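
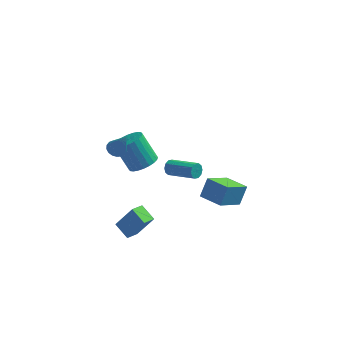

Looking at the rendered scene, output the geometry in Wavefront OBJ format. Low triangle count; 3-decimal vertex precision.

v -2.284 3.132 -4.36
v -1.613 2.739 -3.831
v -2.566 3.296 -2.211
v -3.236 3.688 -2.74
v -1.483 3.08 -3.871
v -2.435 3.637 -2.251
v -1.474 3.428 -3.986
v -2.427 3.985 -2.366
v -1.589 3.731 -4.157
v -2.541 4.288 -2.538
v -1.809 3.943 -4.36
v -2.762 4.5 -2.74
v -2.102 4.031 -4.562
v -3.055 4.588 -2.943
v -2.422 3.983 -4.734
v -3.375 4.54 -3.114
v -2.722 3.804 -4.849
v -3.674 4.361 -3.229
v -2.954 3.524 -4.889
v -3.907 4.081 -3.269
v -3.085 3.183 -4.849
v -4.037 3.74 -3.229
v -3.093 2.835 -4.734
v -4.046 3.392 -3.114
v -2.979 2.532 -4.562
v -3.931 3.089 -2.943
v -2.758 2.32 -4.36
v -3.711 2.877 -2.74
v -2.465 2.232 -4.157
v -3.418 2.789 -2.538
v -2.145 2.28 -3.986
v -3.098 2.837 -2.366
v -1.846 2.459 -3.871
v -2.798 3.016 -2.251
v -3.251 -0.721 0.731
v -2.781 -0.371 0.653
v -2.629 -1.199 2.329
v -2.971 -0.203 0.778
v -3.225 -0.153 0.891
v -3.485 -0.234 0.968
v -3.691 -0.425 0.991
v -3.796 -0.685 0.954
v -3.776 -0.952 0.866
v -3.636 -1.167 0.747
v -3.408 -1.279 0.625
v -3.143 -1.264 0.527
v -2.903 -1.123 0.475
v -2.743 -0.891 0.483
v -2.699 -0.62 0.547
v -2.929 -4.012 -2.801
v -2.004 -3.968 -1.364
v -2.482 -3.332 -3.11
v -1.557 -3.289 -1.672
v -2.203 -4.691 -3.248
v -1.278 -4.648 -1.81
v -1.756 -4.012 -3.556
v -0.831 -3.968 -2.119
v 2.623 -2.592 -1.946
v 2.963 -1.95 -0.929
v 1.443 -1.792 -2.056
v 1.783 -1.15 -1.039
v 3.597 -1.31 -3.081
v 3.937 -0.668 -2.064
v 2.417 -0.51 -3.191
v 2.757 0.132 -2.174
v -0.629 2.177 -3.601
v -0.383 2.296 -4.044
v 1.214 1.462 -3.381
v 0.969 1.343 -2.939
v -0.341 2.54 -3.838
v 1.256 1.705 -3.176
v -0.409 2.645 -3.542
v 1.188 1.81 -2.88
v -0.561 2.571 -3.269
v 1.037 1.737 -2.606
v -0.738 2.347 -3.122
v 0.859 1.512 -2.46
v -0.874 2.058 -3.159
v 0.723 1.224 -2.496
v -0.916 1.815 -3.364
v 0.681 0.98 -2.702
v -0.848 1.71 -3.66
v 0.749 0.875 -2.998
v -0.697 1.783 -3.934
v 0.901 0.949 -3.271
v -0.519 2.008 -4.08
v 1.078 1.173 -3.418
f 2 1 5
f 2 5 3
f 3 5 6
f 3 6 4
f 5 1 7
f 5 7 6
f 6 7 8
f 6 8 4
f 7 1 9
f 7 9 8
f 8 9 10
f 8 10 4
f 9 1 11
f 9 11 10
f 10 11 12
f 10 12 4
f 11 1 13
f 11 13 12
f 12 13 14
f 12 14 4
f 13 1 15
f 13 15 14
f 14 15 16
f 14 16 4
f 15 1 17
f 15 17 16
f 16 17 18
f 16 18 4
f 17 1 19
f 17 19 18
f 18 19 20
f 18 20 4
f 19 1 21
f 19 21 20
f 20 21 22
f 20 22 4
f 21 1 23
f 21 23 22
f 22 23 24
f 22 24 4
f 23 1 25
f 23 25 24
f 24 25 26
f 24 26 4
f 25 1 27
f 25 27 26
f 26 27 28
f 26 28 4
f 27 1 29
f 27 29 28
f 28 29 30
f 28 30 4
f 29 1 31
f 29 31 30
f 30 31 32
f 30 32 4
f 31 1 33
f 31 33 32
f 32 33 34
f 32 34 4
f 33 1 2
f 33 2 34
f 34 2 3
f 34 3 4
f 36 35 38
f 36 38 37
f 38 35 39
f 38 39 37
f 39 35 40
f 39 40 37
f 40 35 41
f 40 41 37
f 41 35 42
f 41 42 37
f 42 35 43
f 42 43 37
f 43 35 44
f 43 44 37
f 44 35 45
f 44 45 37
f 45 35 46
f 45 46 37
f 46 35 47
f 46 47 37
f 47 35 48
f 47 48 37
f 48 35 49
f 48 49 37
f 49 35 36
f 49 36 37
f 51 53 50
f 54 51 50
f 50 53 52
f 52 54 50
f 51 57 53
f 55 51 54
f 55 57 51
f 53 57 52
f 56 54 52
f 52 57 56
f 56 55 54
f 57 55 56
f 59 61 58
f 62 59 58
f 58 61 60
f 60 62 58
f 59 65 61
f 63 59 62
f 63 65 59
f 61 65 60
f 64 62 60
f 60 65 64
f 64 63 62
f 65 63 64
f 67 66 70
f 67 70 68
f 68 70 71
f 68 71 69
f 70 66 72
f 70 72 71
f 71 72 73
f 71 73 69
f 72 66 74
f 72 74 73
f 73 74 75
f 73 75 69
f 74 66 76
f 74 76 75
f 75 76 77
f 75 77 69
f 76 66 78
f 76 78 77
f 77 78 79
f 77 79 69
f 78 66 80
f 78 80 79
f 79 80 81
f 79 81 69
f 80 66 82
f 80 82 81
f 81 82 83
f 81 83 69
f 82 66 84
f 82 84 83
f 83 84 85
f 83 85 69
f 84 66 86
f 84 86 85
f 85 86 87
f 85 87 69
f 86 66 67
f 86 67 87
f 87 67 68
f 87 68 69



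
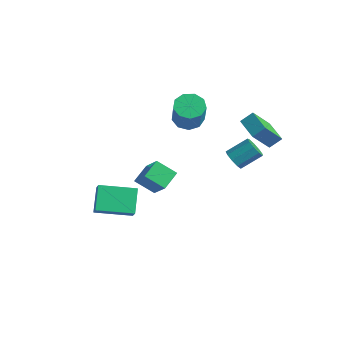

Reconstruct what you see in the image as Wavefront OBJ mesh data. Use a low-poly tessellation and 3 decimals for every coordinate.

v -1.466 -5.053 -3.548
v -2.245 -4.122 -2.476
v -0.092 -3.515 -3.887
v -0.871 -2.584 -2.814
v -0.909 -5.396 -2.846
v -1.688 -4.465 -1.773
v 0.465 -3.858 -3.184
v -0.314 -2.927 -2.112
v -0.718 1.152 1.304
v -0.152 0.654 0.831
v 0.644 -0.01 2.483
v 0.078 0.488 2.956
v 0.091 1.202 0.935
v 0.886 0.538 2.587
v -0.045 1.727 1.212
v 0.75 1.063 2.864
v -0.496 1.983 1.531
v 0.3 1.319 3.183
v -1.05 1.85 1.745
v -0.255 1.186 3.397
v -1.449 1.39 1.752
v -0.654 0.726 3.404
v -1.506 0.819 1.55
v -0.71 0.155 3.202
v -1.194 0.403 1.232
v -0.398 -0.261 2.884
v -0.659 0.338 0.949
v 0.136 -0.326 2.601
v -3.251 -0.491 -4.494
v -1.931 -0.934 -3.1
v -3.466 0.619 -3.938
v -2.145 0.176 -2.544
v -2.255 0.084 -5.256
v -0.934 -0.359 -3.862
v -2.469 1.194 -4.7
v -1.149 0.751 -3.306
v 2.935 2.658 1.259
v 2.809 1.483 2.656
v 3.256 3.263 1.796
v 3.13 2.088 3.193
v 4.27 2.192 0.987
v 4.144 1.017 2.384
v 4.591 2.797 1.524
v 4.465 1.622 2.921
v 1.958 1.926 -1.141
v 2.283 1.46 -0.749
v 2.848 2.529 0.052
v 2.522 2.994 -0.339
v 2.558 1.586 -1.111
v 3.122 2.655 -0.31
v 2.552 1.871 -1.487
v 3.116 2.94 -0.686
v 2.268 2.182 -1.701
v 2.833 3.251 -0.9
v 1.839 2.372 -1.653
v 2.403 3.441 -0.852
v 1.465 2.354 -1.365
v 2.03 3.423 -0.564
v 1.322 2.135 -0.972
v 1.887 3.204 -0.171
v 1.476 1.818 -0.658
v 2.041 2.887 0.143
v 1.856 1.552 -0.57
v 2.42 2.62 0.231
f 2 4 1
f 5 2 1
f 1 4 3
f 3 5 1
f 2 8 4
f 6 2 5
f 6 8 2
f 4 8 3
f 7 5 3
f 3 8 7
f 7 6 5
f 8 6 7
f 10 9 13
f 10 13 11
f 11 13 14
f 11 14 12
f 13 9 15
f 13 15 14
f 14 15 16
f 14 16 12
f 15 9 17
f 15 17 16
f 16 17 18
f 16 18 12
f 17 9 19
f 17 19 18
f 18 19 20
f 18 20 12
f 19 9 21
f 19 21 20
f 20 21 22
f 20 22 12
f 21 9 23
f 21 23 22
f 22 23 24
f 22 24 12
f 23 9 25
f 23 25 24
f 24 25 26
f 24 26 12
f 25 9 27
f 25 27 26
f 26 27 28
f 26 28 12
f 27 9 10
f 27 10 28
f 28 10 11
f 28 11 12
f 30 32 29
f 33 30 29
f 29 32 31
f 31 33 29
f 30 36 32
f 34 30 33
f 34 36 30
f 32 36 31
f 35 33 31
f 31 36 35
f 35 34 33
f 36 34 35
f 38 40 37
f 41 38 37
f 37 40 39
f 39 41 37
f 38 44 40
f 42 38 41
f 42 44 38
f 40 44 39
f 43 41 39
f 39 44 43
f 43 42 41
f 44 42 43
f 46 45 49
f 46 49 47
f 47 49 50
f 47 50 48
f 49 45 51
f 49 51 50
f 50 51 52
f 50 52 48
f 51 45 53
f 51 53 52
f 52 53 54
f 52 54 48
f 53 45 55
f 53 55 54
f 54 55 56
f 54 56 48
f 55 45 57
f 55 57 56
f 56 57 58
f 56 58 48
f 57 45 59
f 57 59 58
f 58 59 60
f 58 60 48
f 59 45 61
f 59 61 60
f 60 61 62
f 60 62 48
f 61 45 63
f 61 63 62
f 62 63 64
f 62 64 48
f 63 45 46
f 63 46 64
f 64 46 47
f 64 47 48



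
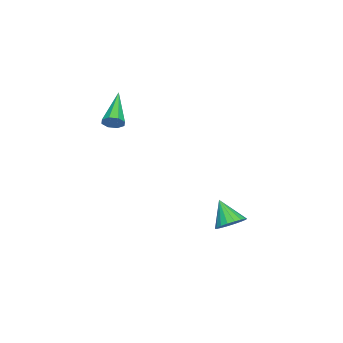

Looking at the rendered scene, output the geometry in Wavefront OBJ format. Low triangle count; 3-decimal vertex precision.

v 2.589 -0.713 3.098
v 2.867 -0.79 3.543
v 0.911 -1.087 4.082
v 2.753 -0.404 3.496
v 2.543 -0.198 3.216
v 2.36 -0.294 2.867
v 2.31 -0.636 2.653
v 2.424 -1.022 2.7
v 2.634 -1.228 2.98
v 2.817 -1.132 3.329
v 1.839 4.366 -2.635
v 2.473 4.401 -2.255
v 1.261 3.634 -1.605
v 2.312 4.67 -2.154
v 2.057 4.879 -2.148
v 1.76 4.986 -2.239
v 1.478 4.971 -2.409
v 1.267 4.835 -2.623
v 1.17 4.607 -2.84
v 1.205 4.331 -3.016
v 1.366 4.062 -3.117
v 1.621 3.853 -3.122
v 1.919 3.746 -3.031
v 2.201 3.761 -2.862
v 2.411 3.897 -2.648
v 2.508 4.125 -2.431
f 2 1 4
f 2 4 3
f 4 1 5
f 4 5 3
f 5 1 6
f 5 6 3
f 6 1 7
f 6 7 3
f 7 1 8
f 7 8 3
f 8 1 9
f 8 9 3
f 9 1 10
f 9 10 3
f 10 1 2
f 10 2 3
f 12 11 14
f 12 14 13
f 14 11 15
f 14 15 13
f 15 11 16
f 15 16 13
f 16 11 17
f 16 17 13
f 17 11 18
f 17 18 13
f 18 11 19
f 18 19 13
f 19 11 20
f 19 20 13
f 20 11 21
f 20 21 13
f 21 11 22
f 21 22 13
f 22 11 23
f 22 23 13
f 23 11 24
f 23 24 13
f 24 11 25
f 24 25 13
f 25 11 26
f 25 26 13
f 26 11 12
f 26 12 13



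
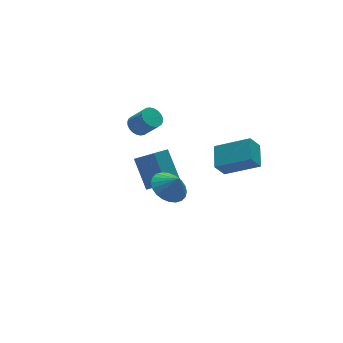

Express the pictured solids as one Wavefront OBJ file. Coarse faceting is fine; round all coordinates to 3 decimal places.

v -0.326 -2.234 1.978
v 0.583 -1.843 1.833
v 0.006 -2.686 2.842
v 0.413 -1.563 2.044
v 0.13 -1.386 2.246
v -0.222 -1.337 2.407
v -0.59 -1.425 2.503
v -0.918 -1.636 2.518
v -1.156 -1.938 2.452
v -1.267 -2.285 2.313
v -1.235 -2.625 2.124
v -1.065 -2.905 1.912
v -0.782 -3.083 1.71
v -0.43 -3.131 1.549
v -0.062 -3.044 1.453
v 0.265 -2.832 1.438
v 0.503 -2.53 1.504
v 0.615 -2.183 1.643
v 0.664 2.827 2.62
v 0.968 2.438 2.198
v 1.441 1.744 3.178
v 1.136 2.133 3.6
v 1.145 2.615 2.238
v 1.618 1.922 3.218
v 1.249 2.825 2.337
v 1.721 2.132 3.316
v 1.263 3.035 2.478
v 1.736 2.342 3.458
v 1.186 3.213 2.641
v 1.659 2.52 3.621
v 1.029 3.332 2.801
v 1.502 2.639 3.781
v 0.817 3.375 2.934
v 1.29 2.682 3.914
v 0.582 3.334 3.018
v 1.055 2.641 3.998
v 0.359 3.216 3.042
v 0.832 2.522 4.022
v 0.182 3.038 3.002
v 0.655 2.345 3.982
v 0.079 2.828 2.904
v 0.551 2.135 3.883
v 0.064 2.618 2.762
v 0.537 1.925 3.742
v 0.141 2.44 2.599
v 0.614 1.747 3.579
v 0.298 2.321 2.439
v 0.771 1.628 3.419
v 0.51 2.278 2.306
v 0.983 1.585 3.286
v 0.745 2.319 2.222
v 1.218 1.626 3.202
v 1.634 3.831 -3.771
v 2.116 2.488 -2.486
v 1.674 5.255 -2.298
v 2.156 3.912 -1.012
v 2.544 3.988 -3.948
v 3.026 2.645 -2.662
v 2.584 5.412 -2.474
v 3.066 4.069 -1.189
v 3.134 -1.673 1.096
v 2.529 -1.718 1.941
v 3.768 -0.523 1.612
v 3.163 -0.569 2.456
v 4.517 -2.851 2.024
v 3.912 -2.897 2.868
v 5.151 -1.702 2.539
v 4.546 -1.747 3.384
f 2 1 4
f 2 4 3
f 4 1 5
f 4 5 3
f 5 1 6
f 5 6 3
f 6 1 7
f 6 7 3
f 7 1 8
f 7 8 3
f 8 1 9
f 8 9 3
f 9 1 10
f 9 10 3
f 10 1 11
f 10 11 3
f 11 1 12
f 11 12 3
f 12 1 13
f 12 13 3
f 13 1 14
f 13 14 3
f 14 1 15
f 14 15 3
f 15 1 16
f 15 16 3
f 16 1 17
f 16 17 3
f 17 1 18
f 17 18 3
f 18 1 2
f 18 2 3
f 20 19 23
f 20 23 21
f 21 23 24
f 21 24 22
f 23 19 25
f 23 25 24
f 24 25 26
f 24 26 22
f 25 19 27
f 25 27 26
f 26 27 28
f 26 28 22
f 27 19 29
f 27 29 28
f 28 29 30
f 28 30 22
f 29 19 31
f 29 31 30
f 30 31 32
f 30 32 22
f 31 19 33
f 31 33 32
f 32 33 34
f 32 34 22
f 33 19 35
f 33 35 34
f 34 35 36
f 34 36 22
f 35 19 37
f 35 37 36
f 36 37 38
f 36 38 22
f 37 19 39
f 37 39 38
f 38 39 40
f 38 40 22
f 39 19 41
f 39 41 40
f 40 41 42
f 40 42 22
f 41 19 43
f 41 43 42
f 42 43 44
f 42 44 22
f 43 19 45
f 43 45 44
f 44 45 46
f 44 46 22
f 45 19 47
f 45 47 46
f 46 47 48
f 46 48 22
f 47 19 49
f 47 49 48
f 48 49 50
f 48 50 22
f 49 19 51
f 49 51 50
f 50 51 52
f 50 52 22
f 51 19 20
f 51 20 52
f 52 20 21
f 52 21 22
f 54 56 53
f 57 54 53
f 53 56 55
f 55 57 53
f 54 60 56
f 58 54 57
f 58 60 54
f 56 60 55
f 59 57 55
f 55 60 59
f 59 58 57
f 60 58 59
f 62 64 61
f 65 62 61
f 61 64 63
f 63 65 61
f 62 68 64
f 66 62 65
f 66 68 62
f 64 68 63
f 67 65 63
f 63 68 67
f 67 66 65
f 68 66 67



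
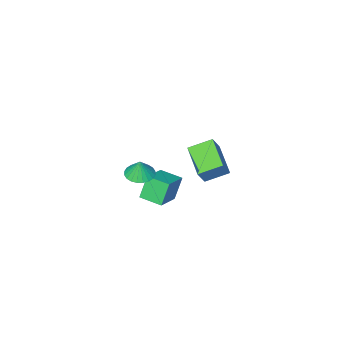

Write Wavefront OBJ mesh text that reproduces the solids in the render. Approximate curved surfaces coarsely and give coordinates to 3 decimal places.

v 3.938 1.563 1.797
v 4.672 1.273 1.78
v 4.022 1.717 2.823
v 4.725 1.572 1.731
v 4.658 1.871 1.692
v 4.481 2.122 1.669
v 4.222 2.289 1.665
v 3.919 2.345 1.682
v 3.619 2.282 1.716
v 3.368 2.109 1.763
v 3.203 1.854 1.815
v 3.15 1.554 1.864
v 3.217 1.256 1.903
v 3.394 1.005 1.926
v 3.653 0.838 1.93
v 3.956 0.782 1.913
v 4.256 0.845 1.879
v 4.507 1.017 1.832
v 0.367 -2.727 -4.167
v -0.221 -2.847 -2.771
v -0.25 -1.547 -4.325
v -0.837 -1.668 -2.928
v 1.757 -1.912 -3.512
v 1.17 -2.033 -2.115
v 1.141 -0.733 -3.669
v 0.553 -0.853 -2.273
v -2.872 -3.463 -3.099
v -4.094 -2.822 -2.486
v -2.257 -1.592 -3.828
v -3.479 -0.951 -3.215
v -2.261 -3.269 -2.085
v -3.483 -2.628 -1.472
v -1.646 -1.398 -2.814
v -2.868 -0.757 -2.201
f 2 1 4
f 2 4 3
f 4 1 5
f 4 5 3
f 5 1 6
f 5 6 3
f 6 1 7
f 6 7 3
f 7 1 8
f 7 8 3
f 8 1 9
f 8 9 3
f 9 1 10
f 9 10 3
f 10 1 11
f 10 11 3
f 11 1 12
f 11 12 3
f 12 1 13
f 12 13 3
f 13 1 14
f 13 14 3
f 14 1 15
f 14 15 3
f 15 1 16
f 15 16 3
f 16 1 17
f 16 17 3
f 17 1 18
f 17 18 3
f 18 1 2
f 18 2 3
f 20 22 19
f 23 20 19
f 19 22 21
f 21 23 19
f 20 26 22
f 24 20 23
f 24 26 20
f 22 26 21
f 25 23 21
f 21 26 25
f 25 24 23
f 26 24 25
f 28 30 27
f 31 28 27
f 27 30 29
f 29 31 27
f 28 34 30
f 32 28 31
f 32 34 28
f 30 34 29
f 33 31 29
f 29 34 33
f 33 32 31
f 34 32 33



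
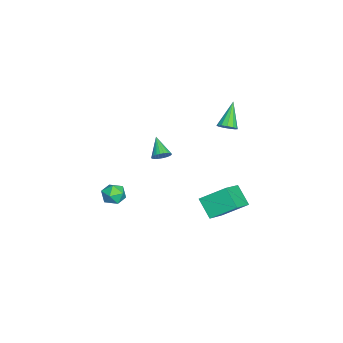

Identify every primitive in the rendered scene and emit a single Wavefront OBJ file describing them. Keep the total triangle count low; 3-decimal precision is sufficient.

v 0.102 2.433 -4.516
v -0.693 1.737 -3.538
v 0.053 3.91 -3.506
v -0.742 3.214 -2.528
v 1.602 1.906 -3.672
v 0.807 1.21 -2.694
v 1.553 3.383 -2.662
v 0.758 2.687 -1.684
v 0.887 -0.818 0.737
v 1.182 -0.632 1.188
v -0.107 -1.242 1.563
v 1.063 -0.452 1.137
v 0.917 -0.327 1.025
v 0.766 -0.277 0.87
v 0.634 -0.309 0.694
v 0.54 -0.419 0.525
v 0.499 -0.589 0.388
v 0.517 -0.794 0.304
v 0.591 -1.003 0.286
v 0.711 -1.184 0.337
v 0.857 -1.309 0.449
v 1.008 -1.359 0.604
v 1.14 -1.327 0.78
v 1.234 -1.217 0.949
v 1.275 -1.047 1.086
v 1.257 -0.841 1.17
v 2.031 -2.614 -1.998
v 2.445 -2.697 -1.357
v 1.855 -3.843 -2.043
v 2.269 -3.926 -1.402
v 1.58 -3.588 -1.373
v 1.689 -2.829 -1.346
v 2.611 -3.711 -2.054
v 2.72 -2.952 -2.027
v 2.803 -3.375 -1.392
v 2.166 -3.299 -0.971
v 2.134 -3.241 -2.429
v 1.497 -3.165 -2.008
v 0.741 2.695 3.271
v 1.173 2.741 3.656
v -0.421 2.905 4.549
v 1.111 3.044 3.551
v 0.932 3.236 3.356
v 0.693 3.257 3.135
v 0.469 3.099 2.957
v 0.331 2.813 2.879
v 0.324 2.49 2.925
v 0.449 2.232 3.081
v 0.667 2.121 3.298
v 0.909 2.192 3.506
v 1.097 2.423 3.64
f 2 4 1
f 5 2 1
f 1 4 3
f 3 5 1
f 2 8 4
f 6 2 5
f 6 8 2
f 4 8 3
f 7 5 3
f 3 8 7
f 7 6 5
f 8 6 7
f 10 9 12
f 10 12 11
f 12 9 13
f 12 13 11
f 13 9 14
f 13 14 11
f 14 9 15
f 14 15 11
f 15 9 16
f 15 16 11
f 16 9 17
f 16 17 11
f 17 9 18
f 17 18 11
f 18 9 19
f 18 19 11
f 19 9 20
f 19 20 11
f 20 9 21
f 20 21 11
f 21 9 22
f 21 22 11
f 22 9 23
f 22 23 11
f 23 9 24
f 23 24 11
f 24 9 25
f 24 25 11
f 25 9 26
f 25 26 11
f 26 9 10
f 26 10 11
f 27 38 32
f 27 32 28
f 27 28 34
f 27 34 37
f 27 37 38
f 28 32 36
f 32 38 31
f 38 37 29
f 37 34 33
f 34 28 35
f 30 36 31
f 30 31 29
f 30 29 33
f 30 33 35
f 30 35 36
f 31 36 32
f 29 31 38
f 33 29 37
f 35 33 34
f 36 35 28
f 40 39 42
f 40 42 41
f 42 39 43
f 42 43 41
f 43 39 44
f 43 44 41
f 44 39 45
f 44 45 41
f 45 39 46
f 45 46 41
f 46 39 47
f 46 47 41
f 47 39 48
f 47 48 41
f 48 39 49
f 48 49 41
f 49 39 50
f 49 50 41
f 50 39 51
f 50 51 41
f 51 39 40
f 51 40 41



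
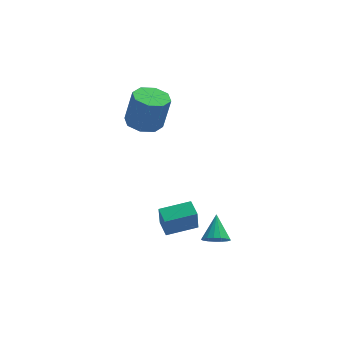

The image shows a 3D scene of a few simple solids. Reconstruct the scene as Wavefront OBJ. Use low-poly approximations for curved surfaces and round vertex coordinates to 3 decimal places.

v 2.124 -4.346 -2.134
v 2.479 -3.966 -2.631
v 2.316 -3.234 -1.146
v 2.15 -3.871 -2.674
v 1.816 -3.885 -2.593
v 1.552 -4.005 -2.407
v 1.419 -4.203 -2.158
v 1.447 -4.434 -1.904
v 1.631 -4.644 -1.702
v 1.928 -4.787 -1.599
v 2.269 -4.828 -1.619
v 2.577 -4.759 -1.757
v 2.782 -4.596 -1.981
v 2.836 -4.375 -2.24
v 2.726 -4.148 -2.475
v -0.118 -2.936 -2.692
v -0.222 -3.276 -1.369
v -0.295 -2.009 -2.468
v -0.399 -2.349 -1.145
v 1.519 -2.671 -2.495
v 1.415 -3.011 -1.172
v 1.342 -1.744 -2.271
v 1.238 -2.084 -0.948
v -0.506 2.48 1.812
v 0.377 2.94 1.64
v 0.789 2.88 3.596
v -0.094 2.42 3.768
v -0.196 3.441 1.776
v 0.216 3.381 3.732
v -0.95 3.379 1.933
v -0.538 3.319 3.889
v -1.444 2.791 2.019
v -1.032 2.731 3.975
v -1.389 2.02 1.984
v -0.977 1.96 3.94
v -0.816 1.519 1.848
v -0.404 1.459 3.804
v -0.062 1.581 1.691
v 0.35 1.521 3.647
v 0.432 2.169 1.605
v 0.844 2.109 3.561
f 2 1 4
f 2 4 3
f 4 1 5
f 4 5 3
f 5 1 6
f 5 6 3
f 6 1 7
f 6 7 3
f 7 1 8
f 7 8 3
f 8 1 9
f 8 9 3
f 9 1 10
f 9 10 3
f 10 1 11
f 10 11 3
f 11 1 12
f 11 12 3
f 12 1 13
f 12 13 3
f 13 1 14
f 13 14 3
f 14 1 15
f 14 15 3
f 15 1 2
f 15 2 3
f 17 19 16
f 20 17 16
f 16 19 18
f 18 20 16
f 17 23 19
f 21 17 20
f 21 23 17
f 19 23 18
f 22 20 18
f 18 23 22
f 22 21 20
f 23 21 22
f 25 24 28
f 25 28 26
f 26 28 29
f 26 29 27
f 28 24 30
f 28 30 29
f 29 30 31
f 29 31 27
f 30 24 32
f 30 32 31
f 31 32 33
f 31 33 27
f 32 24 34
f 32 34 33
f 33 34 35
f 33 35 27
f 34 24 36
f 34 36 35
f 35 36 37
f 35 37 27
f 36 24 38
f 36 38 37
f 37 38 39
f 37 39 27
f 38 24 40
f 38 40 39
f 39 40 41
f 39 41 27
f 40 24 25
f 40 25 41
f 41 25 26
f 41 26 27



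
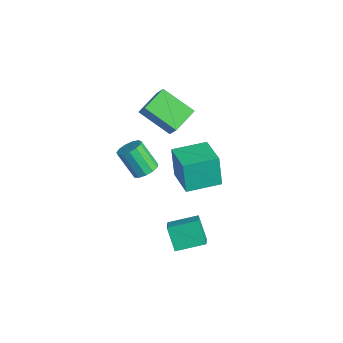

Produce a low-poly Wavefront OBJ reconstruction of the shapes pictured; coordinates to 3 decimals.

v 3.234 -3.07 -3.842
v 2.392 -3.157 -2.604
v 3.675 -1.533 -3.434
v 2.833 -1.62 -2.196
v 4.127 -3.48 -3.264
v 3.285 -3.567 -2.026
v 4.568 -1.943 -2.856
v 3.726 -2.03 -1.618
v -2.593 -2.322 -2.998
v -1.918 -2.57 -2.724
v -2.751 -3.186 -1.228
v -3.427 -2.938 -1.502
v -1.965 -2.162 -2.582
v -2.799 -2.779 -1.086
v -2.212 -1.806 -2.573
v -3.045 -2.422 -1.077
v -2.579 -1.613 -2.698
v -3.413 -2.229 -1.202
v -2.952 -1.645 -2.919
v -3.785 -2.261 -1.423
v -3.21 -1.892 -3.164
v -4.044 -2.508 -1.669
v -3.273 -2.275 -3.357
v -4.106 -2.892 -1.862
v -3.119 -2.674 -3.436
v -3.953 -3.29 -1.94
v -2.799 -2.96 -3.376
v -3.633 -3.577 -1.88
v -2.414 -3.044 -3.196
v -3.247 -3.661 -1.7
v -2.085 -2.898 -2.952
v -2.919 -3.515 -1.457
v -3.333 -2.396 1.439
v -4.025 -1.068 2.003
v -1.957 -1.197 0.303
v -2.649 0.131 0.867
v -2.451 -2.391 2.513
v -3.143 -1.063 3.077
v -1.075 -1.192 1.377
v -1.767 0.136 1.941
v 0.876 -2.128 -0.32
v 0.534 -2.154 1.508
v 1.036 -0.216 -0.263
v 0.694 -0.241 1.565
v 2.786 -2.299 0.035
v 2.444 -2.324 1.863
v 2.946 -0.386 0.092
v 2.604 -0.412 1.92
f 2 4 1
f 5 2 1
f 1 4 3
f 3 5 1
f 2 8 4
f 6 2 5
f 6 8 2
f 4 8 3
f 7 5 3
f 3 8 7
f 7 6 5
f 8 6 7
f 10 9 13
f 10 13 11
f 11 13 14
f 11 14 12
f 13 9 15
f 13 15 14
f 14 15 16
f 14 16 12
f 15 9 17
f 15 17 16
f 16 17 18
f 16 18 12
f 17 9 19
f 17 19 18
f 18 19 20
f 18 20 12
f 19 9 21
f 19 21 20
f 20 21 22
f 20 22 12
f 21 9 23
f 21 23 22
f 22 23 24
f 22 24 12
f 23 9 25
f 23 25 24
f 24 25 26
f 24 26 12
f 25 9 27
f 25 27 26
f 26 27 28
f 26 28 12
f 27 9 29
f 27 29 28
f 28 29 30
f 28 30 12
f 29 9 31
f 29 31 30
f 30 31 32
f 30 32 12
f 31 9 10
f 31 10 32
f 32 10 11
f 32 11 12
f 34 36 33
f 37 34 33
f 33 36 35
f 35 37 33
f 34 40 36
f 38 34 37
f 38 40 34
f 36 40 35
f 39 37 35
f 35 40 39
f 39 38 37
f 40 38 39
f 42 44 41
f 45 42 41
f 41 44 43
f 43 45 41
f 42 48 44
f 46 42 45
f 46 48 42
f 44 48 43
f 47 45 43
f 43 48 47
f 47 46 45
f 48 46 47



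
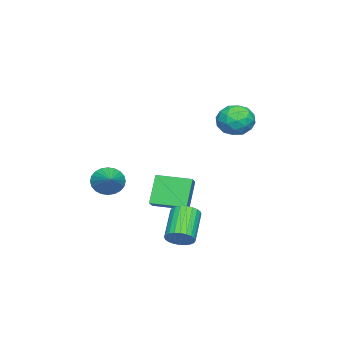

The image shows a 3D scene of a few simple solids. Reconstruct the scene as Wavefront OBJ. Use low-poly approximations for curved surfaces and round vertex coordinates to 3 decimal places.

v -3.477 3.602 2.51
v -3.022 3.915 3.173
v -2.298 3.165 1.907
v -1.843 3.478 2.57
v -2.354 2.793 2.683
v -3.083 3.063 3.056
v -2.237 4.017 2.024
v -2.966 4.287 2.397
v -2.256 4.172 2.872
v -2.328 3.415 3.279
v -2.992 3.665 1.801
v -3.064 2.908 2.208
v -3.353 3.797 2.894
v -1.967 3.283 2.186
v -2.267 2.88 2.252
v -2 3.064 2.642
v -3.389 3.296 2.826
v -3.122 3.48 3.215
v -2.729 2.821 2.927
v -2.198 3.6 1.865
v -1.931 3.784 2.254
v -3.32 4.016 2.438
v -3.053 4.2 2.828
v -2.591 4.259 2.153
v -2.636 4.132 3.107
v -1.942 3.875 2.753
v -2.174 4.191 2.432
v -2.602 4.35 2.651
v -2.678 3.687 3.346
v -1.985 3.43 2.992
v -2.285 3.027 3.059
v -2.714 3.186 3.278
v -2.228 3.838 3.17
v -3.335 3.65 2.088
v -2.642 3.393 1.734
v -2.606 3.894 1.802
v -3.035 4.053 2.021
v -3.378 3.205 2.327
v -2.684 2.948 1.973
v -2.718 2.73 2.429
v -3.146 2.889 2.648
v -3.092 3.242 1.91
v -0.293 -1.114 -0.761
v 0.154 -1.475 -1.212
v 0.813 -0.446 -0.199
v 0.093 -1.244 -1.367
v -0.026 -0.993 -1.43
v -0.187 -0.761 -1.391
v -0.363 -0.582 -1.256
v -0.529 -0.485 -1.046
v -0.659 -0.483 -0.793
v -0.733 -0.577 -0.535
v -0.74 -0.754 -0.311
v -0.68 -0.985 -0.156
v -0.56 -1.235 -0.093
v -0.4 -1.468 -0.132
v -0.224 -1.646 -0.266
v -0.058 -1.744 -0.476
v 0.072 -1.746 -0.73
v 0.146 -1.651 -0.988
v -4.349 -0.633 -1.877
v -3.649 -0.458 -1.447
v -4.667 0.94 -2.001
v -3.967 1.115 -1.571
v -3.533 -0.575 -3.229
v -2.833 -0.4 -2.799
v -3.851 0.998 -3.353
v -3.151 1.173 -2.923
v 0.798 2.538 -3.049
v 1.2 2.473 -2.569
v -0.036 2.216 -1.57
v -0.438 2.282 -2.051
v 1.156 2.714 -2.561
v -0.081 2.458 -1.563
v 1.057 2.929 -2.628
v -0.179 2.673 -1.63
v 0.919 3.085 -2.76
v -0.318 2.828 -1.761
v 0.762 3.157 -2.935
v -0.474 2.9 -1.936
v 0.611 3.135 -3.128
v -0.625 2.878 -2.129
v 0.489 3.022 -3.308
v -0.748 2.765 -2.31
v 0.413 2.836 -3.45
v -0.823 2.579 -2.451
v 0.396 2.604 -3.53
v -0.84 2.347 -2.531
v 0.441 2.362 -3.537
v -0.796 2.106 -2.539
v 0.539 2.147 -3.47
v -0.697 1.891 -2.472
v 0.678 1.992 -3.339
v -0.559 1.735 -2.34
v 0.834 1.92 -3.164
v -0.402 1.663 -2.165
v 0.985 1.942 -2.971
v -0.251 1.685 -1.972
v 1.108 2.055 -2.79
v -0.129 1.798 -1.792
v 1.183 2.241 -2.649
v -0.053 1.984 -1.65
f 1 38 17
f 38 12 41
f 17 41 6
f 38 41 17
f 1 17 13
f 17 6 18
f 13 18 2
f 17 18 13
f 1 13 22
f 13 2 23
f 22 23 8
f 13 23 22
f 1 22 34
f 22 8 37
f 34 37 11
f 22 37 34
f 1 34 38
f 34 11 42
f 38 42 12
f 34 42 38
f 2 18 29
f 18 6 32
f 29 32 10
f 18 32 29
f 6 41 19
f 41 12 40
f 19 40 5
f 41 40 19
f 12 42 39
f 42 11 35
f 39 35 3
f 42 35 39
f 11 37 36
f 37 8 24
f 36 24 7
f 37 24 36
f 8 23 28
f 23 2 25
f 28 25 9
f 23 25 28
f 4 30 16
f 30 10 31
f 16 31 5
f 30 31 16
f 4 16 14
f 16 5 15
f 14 15 3
f 16 15 14
f 4 14 21
f 14 3 20
f 21 20 7
f 14 20 21
f 4 21 26
f 21 7 27
f 26 27 9
f 21 27 26
f 4 26 30
f 26 9 33
f 30 33 10
f 26 33 30
f 5 31 19
f 31 10 32
f 19 32 6
f 31 32 19
f 3 15 39
f 15 5 40
f 39 40 12
f 15 40 39
f 7 20 36
f 20 3 35
f 36 35 11
f 20 35 36
f 9 27 28
f 27 7 24
f 28 24 8
f 27 24 28
f 10 33 29
f 33 9 25
f 29 25 2
f 33 25 29
f 44 43 46
f 44 46 45
f 46 43 47
f 46 47 45
f 47 43 48
f 47 48 45
f 48 43 49
f 48 49 45
f 49 43 50
f 49 50 45
f 50 43 51
f 50 51 45
f 51 43 52
f 51 52 45
f 52 43 53
f 52 53 45
f 53 43 54
f 53 54 45
f 54 43 55
f 54 55 45
f 55 43 56
f 55 56 45
f 56 43 57
f 56 57 45
f 57 43 58
f 57 58 45
f 58 43 59
f 58 59 45
f 59 43 60
f 59 60 45
f 60 43 44
f 60 44 45
f 62 64 61
f 65 62 61
f 61 64 63
f 63 65 61
f 62 68 64
f 66 62 65
f 66 68 62
f 64 68 63
f 67 65 63
f 63 68 67
f 67 66 65
f 68 66 67
f 70 69 73
f 70 73 71
f 71 73 74
f 71 74 72
f 73 69 75
f 73 75 74
f 74 75 76
f 74 76 72
f 75 69 77
f 75 77 76
f 76 77 78
f 76 78 72
f 77 69 79
f 77 79 78
f 78 79 80
f 78 80 72
f 79 69 81
f 79 81 80
f 80 81 82
f 80 82 72
f 81 69 83
f 81 83 82
f 82 83 84
f 82 84 72
f 83 69 85
f 83 85 84
f 84 85 86
f 84 86 72
f 85 69 87
f 85 87 86
f 86 87 88
f 86 88 72
f 87 69 89
f 87 89 88
f 88 89 90
f 88 90 72
f 89 69 91
f 89 91 90
f 90 91 92
f 90 92 72
f 91 69 93
f 91 93 92
f 92 93 94
f 92 94 72
f 93 69 95
f 93 95 94
f 94 95 96
f 94 96 72
f 95 69 97
f 95 97 96
f 96 97 98
f 96 98 72
f 97 69 99
f 97 99 98
f 98 99 100
f 98 100 72
f 99 69 101
f 99 101 100
f 100 101 102
f 100 102 72
f 101 69 70
f 101 70 102
f 102 70 71
f 102 71 72



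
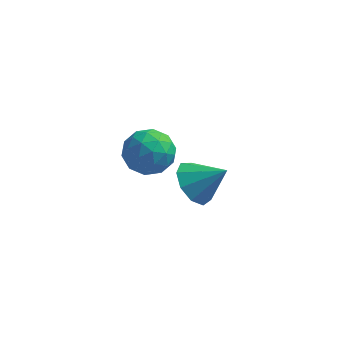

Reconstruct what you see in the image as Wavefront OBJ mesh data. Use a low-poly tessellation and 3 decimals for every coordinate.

v -0.036 1.337 -3.931
v 0.318 1.809 -4.411
v 0.856 1.403 -3.209
v 0.027 2.081 -4.076
v -0.293 2.005 -3.674
v -0.493 1.617 -3.392
v -0.479 1.098 -3.362
v -0.258 0.691 -3.599
v 0.067 0.587 -3.991
v 0.344 0.834 -4.355
v 0.443 1.317 -4.521
v -0.978 -0.318 -0.535
v -0.3 -0.296 -0.847
v -1.04 -1.504 -0.753
v -0.362 -1.482 -1.065
v -0.439 -1.379 -0.329
v -0.4 -0.645 -0.195
v -0.94 -1.155 -1.405
v -0.901 -0.421 -1.271
v -0.276 -0.813 -1.384
v 0.033 -0.952 -0.719
v -1.373 -0.848 -0.881
v -1.064 -0.987 -0.216
v -0.633 -0.203 -0.672
v -0.707 -1.597 -0.928
v -0.752 -1.536 -0.496
v -0.353 -1.524 -0.679
v -0.693 -0.408 -0.289
v -0.294 -0.395 -0.471
v -0.376 -1.032 -0.167
v -1.046 -1.405 -1.129
v -0.647 -1.392 -1.311
v -0.987 -0.276 -0.921
v -0.588 -0.264 -1.104
v -0.964 -0.768 -1.433
v -0.221 -0.494 -1.171
v -0.257 -1.191 -1.299
v -0.597 -0.999 -1.499
v -0.574 -0.568 -1.42
v -0.039 -0.575 -0.78
v -0.075 -1.273 -0.908
v -0.121 -1.212 -0.476
v -0.098 -0.781 -0.397
v -0.025 -0.879 -1.096
v -1.265 -0.527 -0.692
v -1.301 -1.225 -0.82
v -1.242 -1.019 -1.203
v -1.219 -0.588 -1.124
v -1.083 -0.609 -0.301
v -1.119 -1.306 -0.429
v -0.766 -1.232 -0.18
v -0.743 -0.801 -0.101
v -1.315 -0.921 -0.504
f 2 1 4
f 2 4 3
f 4 1 5
f 4 5 3
f 5 1 6
f 5 6 3
f 6 1 7
f 6 7 3
f 7 1 8
f 7 8 3
f 8 1 9
f 8 9 3
f 9 1 10
f 9 10 3
f 10 1 11
f 10 11 3
f 11 1 2
f 11 2 3
f 12 49 28
f 49 23 52
f 28 52 17
f 49 52 28
f 12 28 24
f 28 17 29
f 24 29 13
f 28 29 24
f 12 24 33
f 24 13 34
f 33 34 19
f 24 34 33
f 12 33 45
f 33 19 48
f 45 48 22
f 33 48 45
f 12 45 49
f 45 22 53
f 49 53 23
f 45 53 49
f 13 29 40
f 29 17 43
f 40 43 21
f 29 43 40
f 17 52 30
f 52 23 51
f 30 51 16
f 52 51 30
f 23 53 50
f 53 22 46
f 50 46 14
f 53 46 50
f 22 48 47
f 48 19 35
f 47 35 18
f 48 35 47
f 19 34 39
f 34 13 36
f 39 36 20
f 34 36 39
f 15 41 27
f 41 21 42
f 27 42 16
f 41 42 27
f 15 27 25
f 27 16 26
f 25 26 14
f 27 26 25
f 15 25 32
f 25 14 31
f 32 31 18
f 25 31 32
f 15 32 37
f 32 18 38
f 37 38 20
f 32 38 37
f 15 37 41
f 37 20 44
f 41 44 21
f 37 44 41
f 16 42 30
f 42 21 43
f 30 43 17
f 42 43 30
f 14 26 50
f 26 16 51
f 50 51 23
f 26 51 50
f 18 31 47
f 31 14 46
f 47 46 22
f 31 46 47
f 20 38 39
f 38 18 35
f 39 35 19
f 38 35 39
f 21 44 40
f 44 20 36
f 40 36 13
f 44 36 40



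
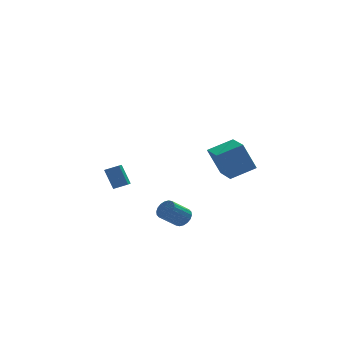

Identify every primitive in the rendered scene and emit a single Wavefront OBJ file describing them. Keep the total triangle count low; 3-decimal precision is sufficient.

v -3.034 3.34 -0.6
v -3.348 3.979 0.559
v -2.664 4.163 -0.954
v -2.978 4.803 0.204
v -2.282 3.137 -0.284
v -2.596 3.777 0.874
v -1.912 3.961 -0.639
v -2.226 4.6 0.52
v 1.044 -3.839 2.806
v 0.422 -3.532 4.358
v 1.082 -2.198 2.497
v 0.461 -1.891 4.049
v 2.439 -3.769 3.351
v 1.818 -3.462 4.903
v 2.478 -2.128 3.042
v 1.856 -1.821 4.594
v -0.821 -1.906 -0.561
v -0.455 -2.295 -0.266
v -1.432 -2.563 0.595
v -1.799 -2.174 0.301
v -0.408 -2.059 -0.139
v -1.385 -2.327 0.722
v -0.443 -1.794 -0.096
v -1.42 -2.062 0.765
v -0.552 -1.55 -0.145
v -1.529 -1.818 0.717
v -0.715 -1.377 -0.276
v -1.692 -1.645 0.586
v -0.899 -1.309 -0.464
v -1.876 -1.577 0.398
v -1.068 -1.359 -0.67
v -2.045 -1.627 0.191
v -1.188 -1.517 -0.855
v -2.165 -1.785 0.006
v -1.235 -1.753 -0.982
v -2.212 -2.021 -0.121
v -1.2 -2.018 -1.025
v -2.177 -2.286 -0.164
v -1.091 -2.262 -0.977
v -2.068 -2.53 -0.115
v -0.928 -2.435 -0.846
v -1.905 -2.703 0.016
v -0.744 -2.503 -0.658
v -1.721 -2.771 0.204
v -0.575 -2.453 -0.451
v -1.552 -2.721 0.41
f 2 4 1
f 5 2 1
f 1 4 3
f 3 5 1
f 2 8 4
f 6 2 5
f 6 8 2
f 4 8 3
f 7 5 3
f 3 8 7
f 7 6 5
f 8 6 7
f 10 12 9
f 13 10 9
f 9 12 11
f 11 13 9
f 10 16 12
f 14 10 13
f 14 16 10
f 12 16 11
f 15 13 11
f 11 16 15
f 15 14 13
f 16 14 15
f 18 17 21
f 18 21 19
f 19 21 22
f 19 22 20
f 21 17 23
f 21 23 22
f 22 23 24
f 22 24 20
f 23 17 25
f 23 25 24
f 24 25 26
f 24 26 20
f 25 17 27
f 25 27 26
f 26 27 28
f 26 28 20
f 27 17 29
f 27 29 28
f 28 29 30
f 28 30 20
f 29 17 31
f 29 31 30
f 30 31 32
f 30 32 20
f 31 17 33
f 31 33 32
f 32 33 34
f 32 34 20
f 33 17 35
f 33 35 34
f 34 35 36
f 34 36 20
f 35 17 37
f 35 37 36
f 36 37 38
f 36 38 20
f 37 17 39
f 37 39 38
f 38 39 40
f 38 40 20
f 39 17 41
f 39 41 40
f 40 41 42
f 40 42 20
f 41 17 43
f 41 43 42
f 42 43 44
f 42 44 20
f 43 17 45
f 43 45 44
f 44 45 46
f 44 46 20
f 45 17 18
f 45 18 46
f 46 18 19
f 46 19 20



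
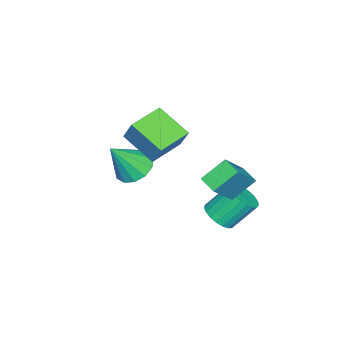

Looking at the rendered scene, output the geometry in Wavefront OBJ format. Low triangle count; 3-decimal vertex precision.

v 2.404 -0.848 0.985
v 2.76 -0.291 2.127
v 2.834 0.703 0.094
v 3.189 1.261 1.236
v 4.011 -1.421 0.764
v 4.366 -0.863 1.906
v 4.44 0.131 -0.127
v 4.796 0.688 1.015
v 2.306 2.33 -4.578
v 3.028 2.778 -4.565
v 2.437 3.697 -3.289
v 1.714 3.25 -3.302
v 2.831 2.964 -4.791
v 2.239 3.883 -3.515
v 2.542 3.041 -4.98
v 1.951 3.96 -3.704
v 2.213 2.995 -5.1
v 1.621 3.914 -3.824
v 1.899 2.834 -5.129
v 1.308 3.753 -3.853
v 1.656 2.586 -5.063
v 1.065 3.505 -3.787
v 1.525 2.294 -4.913
v 0.934 3.213 -3.637
v 1.529 2.008 -4.705
v 0.938 2.927 -3.429
v 1.668 1.778 -4.476
v 1.077 2.697 -3.2
v 1.916 1.643 -4.263
v 1.325 2.562 -2.987
v 2.232 1.628 -4.106
v 1.641 2.547 -2.83
v 2.561 1.733 -4.03
v 1.97 2.652 -2.754
v 2.845 1.942 -4.048
v 2.254 2.861 -2.772
v 3.036 2.218 -4.159
v 2.445 3.137 -2.883
v 3.101 2.514 -4.342
v 2.51 3.433 -3.066
v 3.776 2.079 -1.081
v 2.965 2.847 -0.156
v 2.461 2.399 -2.499
v 1.651 3.167 -1.574
v 4.229 2.853 -1.326
v 3.419 3.621 -0.401
v 2.915 3.173 -2.744
v 2.104 3.941 -1.819
v 1.687 -2.047 -3.036
v 2.553 -1.601 -3.34
v 2.633 -2.753 -1.384
v 2.276 -1.214 -3.017
v 1.813 -1.092 -2.699
v 1.31 -1.273 -2.489
v 0.926 -1.7 -2.452
v 0.785 -2.237 -2.601
v 0.93 -2.713 -2.887
v 1.315 -2.978 -3.221
v 1.819 -2.947 -3.496
v 2.281 -2.631 -3.625
v 2.554 -2.129 -3.567
f 2 4 1
f 5 2 1
f 1 4 3
f 3 5 1
f 2 8 4
f 6 2 5
f 6 8 2
f 4 8 3
f 7 5 3
f 3 8 7
f 7 6 5
f 8 6 7
f 10 9 13
f 10 13 11
f 11 13 14
f 11 14 12
f 13 9 15
f 13 15 14
f 14 15 16
f 14 16 12
f 15 9 17
f 15 17 16
f 16 17 18
f 16 18 12
f 17 9 19
f 17 19 18
f 18 19 20
f 18 20 12
f 19 9 21
f 19 21 20
f 20 21 22
f 20 22 12
f 21 9 23
f 21 23 22
f 22 23 24
f 22 24 12
f 23 9 25
f 23 25 24
f 24 25 26
f 24 26 12
f 25 9 27
f 25 27 26
f 26 27 28
f 26 28 12
f 27 9 29
f 27 29 28
f 28 29 30
f 28 30 12
f 29 9 31
f 29 31 30
f 30 31 32
f 30 32 12
f 31 9 33
f 31 33 32
f 32 33 34
f 32 34 12
f 33 9 35
f 33 35 34
f 34 35 36
f 34 36 12
f 35 9 37
f 35 37 36
f 36 37 38
f 36 38 12
f 37 9 39
f 37 39 38
f 38 39 40
f 38 40 12
f 39 9 10
f 39 10 40
f 40 10 11
f 40 11 12
f 42 44 41
f 45 42 41
f 41 44 43
f 43 45 41
f 42 48 44
f 46 42 45
f 46 48 42
f 44 48 43
f 47 45 43
f 43 48 47
f 47 46 45
f 48 46 47
f 50 49 52
f 50 52 51
f 52 49 53
f 52 53 51
f 53 49 54
f 53 54 51
f 54 49 55
f 54 55 51
f 55 49 56
f 55 56 51
f 56 49 57
f 56 57 51
f 57 49 58
f 57 58 51
f 58 49 59
f 58 59 51
f 59 49 60
f 59 60 51
f 60 49 61
f 60 61 51
f 61 49 50
f 61 50 51



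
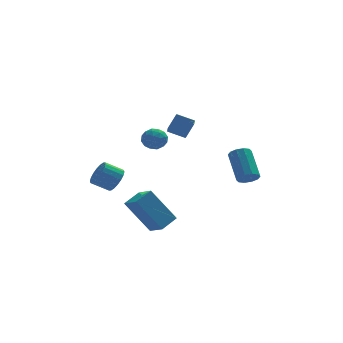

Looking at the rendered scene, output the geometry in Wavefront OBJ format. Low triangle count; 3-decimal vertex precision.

v 3.754 -2.37 -0.208
v 4.328 -2.377 -0.12
v 4.159 -1.057 1.077
v 3.586 -1.05 0.988
v 4.259 -2.146 -0.385
v 4.09 -0.825 0.812
v 3.998 -2 -0.583
v 3.829 -0.68 0.614
v 3.644 -1.996 -0.637
v 3.475 -0.675 0.559
v 3.332 -2.135 -0.528
v 3.163 -0.814 0.669
v 3.181 -2.363 -0.297
v 3.012 -1.043 0.9
v 3.25 -2.595 -0.032
v 3.081 -1.274 1.165
v 3.511 -2.74 0.166
v 3.342 -1.42 1.363
v 3.865 -2.745 0.221
v 3.696 -1.424 1.417
v 4.177 -2.606 0.111
v 4.008 -1.285 1.308
v -0.694 -0.218 1.776
v -0.095 -0.504 1.613
v -0.905 -1.056 2.467
v -0.306 -1.342 2.304
v -0.32 -0.761 2.664
v -0.19 -0.244 2.237
v -0.81 -1.316 1.843
v -0.68 -0.799 1.416
v -0.167 -1.183 1.654
v 0.136 -0.84 2.161
v -1.136 -0.72 1.919
v -0.833 -0.377 2.426
v -0.376 -0.288 1.634
v -0.624 -1.272 2.446
v -0.632 -0.931 2.658
v -0.28 -1.099 2.562
v -0.432 -0.135 2.001
v -0.08 -0.303 1.905
v -0.212 -0.454 2.523
v -0.92 -1.257 2.175
v -0.568 -1.425 2.079
v -0.72 -0.461 1.518
v -0.368 -0.629 1.422
v -0.788 -1.106 1.557
v -0.066 -0.854 1.562
v -0.19 -1.347 1.968
v -0.486 -1.332 1.697
v -0.41 -1.028 1.446
v 0.112 -0.653 1.86
v -0.012 -1.145 2.266
v -0.021 -0.804 2.478
v 0.056 -0.5 2.227
v 0.07 -1.052 1.884
v -0.988 -0.415 1.814
v -1.112 -0.907 2.22
v -1.056 -1.06 1.853
v -0.979 -0.756 1.602
v -0.81 -0.213 2.112
v -0.934 -0.706 2.518
v -0.59 -0.532 2.634
v -0.514 -0.228 2.383
v -1.07 -0.508 2.196
v 1.22 0.32 1.832
v 0.363 0.653 2.2
v 1.299 1.047 1.36
v 0.443 1.379 1.727
v 1.717 0.761 2.593
v 0.861 1.093 2.96
v 1.797 1.487 2.12
v 0.94 1.82 2.488
v -1.951 2.411 -1.843
v -1.658 1.94 -1.338
v -2.577 1.978 -0.771
v -2.869 2.449 -1.277
v -1.572 2.24 -1.219
v -2.491 2.278 -0.652
v -1.561 2.573 -1.223
v -2.48 2.611 -0.656
v -1.627 2.875 -1.351
v -2.546 2.913 -0.784
v -1.758 3.084 -1.575
v -2.676 3.122 -1.008
v -1.926 3.161 -1.853
v -2.845 3.198 -1.286
v -2.099 3.088 -2.129
v -3.018 3.126 -1.562
v -2.243 2.882 -2.349
v -3.162 2.92 -1.782
v -2.329 2.582 -2.468
v -3.248 2.62 -1.901
v -2.34 2.249 -2.464
v -3.259 2.287 -1.897
v -2.274 1.947 -2.336
v -3.193 1.985 -1.769
v -2.144 1.738 -2.112
v -3.062 1.776 -1.545
v -1.975 1.662 -1.834
v -2.894 1.699 -1.267
v -1.802 1.734 -1.558
v -2.721 1.772 -0.991
v -2.34 -3.662 -0.951
v -1.898 -4.54 -0.504
v -1.578 -3.068 -0.539
v -1.136 -3.947 -0.092
v -1.184 -3.953 -2.668
v -0.742 -4.832 -2.221
v -0.422 -3.36 -2.256
v 0.02 -4.238 -1.809
f 2 1 5
f 2 5 3
f 3 5 6
f 3 6 4
f 5 1 7
f 5 7 6
f 6 7 8
f 6 8 4
f 7 1 9
f 7 9 8
f 8 9 10
f 8 10 4
f 9 1 11
f 9 11 10
f 10 11 12
f 10 12 4
f 11 1 13
f 11 13 12
f 12 13 14
f 12 14 4
f 13 1 15
f 13 15 14
f 14 15 16
f 14 16 4
f 15 1 17
f 15 17 16
f 16 17 18
f 16 18 4
f 17 1 19
f 17 19 18
f 18 19 20
f 18 20 4
f 19 1 21
f 19 21 20
f 20 21 22
f 20 22 4
f 21 1 2
f 21 2 22
f 22 2 3
f 22 3 4
f 23 60 39
f 60 34 63
f 39 63 28
f 60 63 39
f 23 39 35
f 39 28 40
f 35 40 24
f 39 40 35
f 23 35 44
f 35 24 45
f 44 45 30
f 35 45 44
f 23 44 56
f 44 30 59
f 56 59 33
f 44 59 56
f 23 56 60
f 56 33 64
f 60 64 34
f 56 64 60
f 24 40 51
f 40 28 54
f 51 54 32
f 40 54 51
f 28 63 41
f 63 34 62
f 41 62 27
f 63 62 41
f 34 64 61
f 64 33 57
f 61 57 25
f 64 57 61
f 33 59 58
f 59 30 46
f 58 46 29
f 59 46 58
f 30 45 50
f 45 24 47
f 50 47 31
f 45 47 50
f 26 52 38
f 52 32 53
f 38 53 27
f 52 53 38
f 26 38 36
f 38 27 37
f 36 37 25
f 38 37 36
f 26 36 43
f 36 25 42
f 43 42 29
f 36 42 43
f 26 43 48
f 43 29 49
f 48 49 31
f 43 49 48
f 26 48 52
f 48 31 55
f 52 55 32
f 48 55 52
f 27 53 41
f 53 32 54
f 41 54 28
f 53 54 41
f 25 37 61
f 37 27 62
f 61 62 34
f 37 62 61
f 29 42 58
f 42 25 57
f 58 57 33
f 42 57 58
f 31 49 50
f 49 29 46
f 50 46 30
f 49 46 50
f 32 55 51
f 55 31 47
f 51 47 24
f 55 47 51
f 66 68 65
f 69 66 65
f 65 68 67
f 67 69 65
f 66 72 68
f 70 66 69
f 70 72 66
f 68 72 67
f 71 69 67
f 67 72 71
f 71 70 69
f 72 70 71
f 74 73 77
f 74 77 75
f 75 77 78
f 75 78 76
f 77 73 79
f 77 79 78
f 78 79 80
f 78 80 76
f 79 73 81
f 79 81 80
f 80 81 82
f 80 82 76
f 81 73 83
f 81 83 82
f 82 83 84
f 82 84 76
f 83 73 85
f 83 85 84
f 84 85 86
f 84 86 76
f 85 73 87
f 85 87 86
f 86 87 88
f 86 88 76
f 87 73 89
f 87 89 88
f 88 89 90
f 88 90 76
f 89 73 91
f 89 91 90
f 90 91 92
f 90 92 76
f 91 73 93
f 91 93 92
f 92 93 94
f 92 94 76
f 93 73 95
f 93 95 94
f 94 95 96
f 94 96 76
f 95 73 97
f 95 97 96
f 96 97 98
f 96 98 76
f 97 73 99
f 97 99 98
f 98 99 100
f 98 100 76
f 99 73 101
f 99 101 100
f 100 101 102
f 100 102 76
f 101 73 74
f 101 74 102
f 102 74 75
f 102 75 76
f 104 106 103
f 107 104 103
f 103 106 105
f 105 107 103
f 104 110 106
f 108 104 107
f 108 110 104
f 106 110 105
f 109 107 105
f 105 110 109
f 109 108 107
f 110 108 109



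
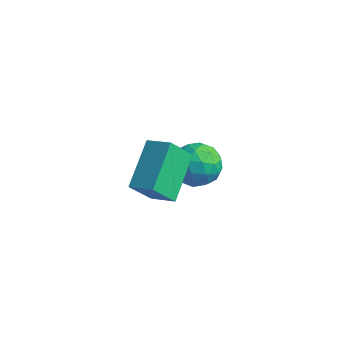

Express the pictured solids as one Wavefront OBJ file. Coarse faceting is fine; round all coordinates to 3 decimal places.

v 1.489 3.381 0.644
v 2.006 3.281 -0.23
v 2.214 2.019 1.23
v 2.731 1.919 0.356
v 2.946 2.688 0.991
v 2.498 3.53 0.628
v 1.722 1.77 0.372
v 1.274 2.612 0.009
v 2.15 2.285 -0.398
v 2.907 2.852 -0.015
v 1.313 2.448 1.015
v 2.07 3.015 1.398
v 1.684 3.45 0.156
v 2.536 1.85 0.844
v 2.662 2.302 1.217
v 2.966 2.243 0.704
v 1.973 3.597 0.66
v 2.277 3.538 0.147
v 2.829 3.189 0.864
v 1.943 1.762 0.853
v 2.247 1.703 0.34
v 1.254 3.057 0.296
v 1.558 2.998 -0.217
v 1.391 2.111 0.136
v 2.073 2.806 -0.457
v 2.499 2.006 -0.112
v 1.906 1.918 -0.103
v 1.642 2.413 -0.316
v 2.517 3.14 -0.232
v 2.943 2.339 0.113
v 3.07 2.791 0.486
v 2.806 3.286 0.273
v 2.602 2.554 -0.331
v 1.277 2.961 0.887
v 1.703 2.16 1.232
v 1.414 2.014 0.727
v 1.15 2.509 0.514
v 1.721 3.294 1.112
v 2.147 2.494 1.457
v 2.578 2.887 1.316
v 2.314 3.382 1.103
v 1.618 2.746 1.331
v 3.3 -2.264 3.47
v 2.698 -0.667 4.533
v 3.585 -1.459 2.424
v 2.983 0.137 3.487
v 4.277 -2.137 3.833
v 3.675 -0.541 4.896
v 4.562 -1.333 2.787
v 3.96 0.264 3.85
f 1 38 17
f 38 12 41
f 17 41 6
f 38 41 17
f 1 17 13
f 17 6 18
f 13 18 2
f 17 18 13
f 1 13 22
f 13 2 23
f 22 23 8
f 13 23 22
f 1 22 34
f 22 8 37
f 34 37 11
f 22 37 34
f 1 34 38
f 34 11 42
f 38 42 12
f 34 42 38
f 2 18 29
f 18 6 32
f 29 32 10
f 18 32 29
f 6 41 19
f 41 12 40
f 19 40 5
f 41 40 19
f 12 42 39
f 42 11 35
f 39 35 3
f 42 35 39
f 11 37 36
f 37 8 24
f 36 24 7
f 37 24 36
f 8 23 28
f 23 2 25
f 28 25 9
f 23 25 28
f 4 30 16
f 30 10 31
f 16 31 5
f 30 31 16
f 4 16 14
f 16 5 15
f 14 15 3
f 16 15 14
f 4 14 21
f 14 3 20
f 21 20 7
f 14 20 21
f 4 21 26
f 21 7 27
f 26 27 9
f 21 27 26
f 4 26 30
f 26 9 33
f 30 33 10
f 26 33 30
f 5 31 19
f 31 10 32
f 19 32 6
f 31 32 19
f 3 15 39
f 15 5 40
f 39 40 12
f 15 40 39
f 7 20 36
f 20 3 35
f 36 35 11
f 20 35 36
f 9 27 28
f 27 7 24
f 28 24 8
f 27 24 28
f 10 33 29
f 33 9 25
f 29 25 2
f 33 25 29
f 44 46 43
f 47 44 43
f 43 46 45
f 45 47 43
f 44 50 46
f 48 44 47
f 48 50 44
f 46 50 45
f 49 47 45
f 45 50 49
f 49 48 47
f 50 48 49



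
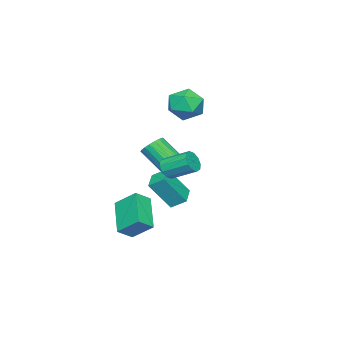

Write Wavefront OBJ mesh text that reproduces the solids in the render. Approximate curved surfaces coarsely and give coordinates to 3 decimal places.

v 2.381 -3.628 -2.131
v 2.286 -2.486 -1.243
v 1.63 -3.253 -2.693
v 1.535 -2.111 -1.804
v 3.785 -2.589 -3.316
v 3.69 -1.447 -2.427
v 3.034 -2.214 -3.877
v 2.939 -1.072 -2.989
v 3.276 -0.094 1.185
v 3.503 -0.336 1.733
v 3.29 0.931 2.382
v 3.064 1.174 1.835
v 3.807 -0.182 1.532
v 3.594 1.085 2.182
v 3.908 0.005 1.199
v 3.696 1.273 1.849
v 3.769 0.155 0.861
v 3.556 1.423 1.51
v 3.441 0.21 0.646
v 3.228 1.477 1.296
v 3.05 0.149 0.638
v 2.837 1.416 1.287
v 2.746 -0.005 0.838
v 2.533 1.262 1.488
v 2.644 -0.193 1.171
v 2.432 1.075 1.821
v 2.784 -0.343 1.51
v 2.571 0.925 2.159
v 3.112 -0.397 1.724
v 2.899 0.87 2.374
v -3.853 -4.021 -3.961
v -3.091 -4.896 -2.344
v -4.064 -3.216 -3.426
v -3.302 -4.09 -1.809
v -2.738 -3.55 -4.231
v -1.976 -4.424 -2.614
v -2.949 -2.744 -3.696
v -2.187 -3.619 -2.079
v -2.645 -2.727 3.716
v -2.28 -3.253 2.817
v -4.3 -2.727 3.043
v -3.935 -3.253 2.144
v -3.962 -3.775 3.116
v -2.939 -3.776 3.532
v -3.641 -2.204 2.328
v -2.618 -2.205 2.744
v -2.895 -2.93 1.959
v -3.093 -3.901 2.446
v -3.487 -2.079 3.414
v -3.685 -3.05 3.901
v -1.637 -2.621 -0.862
v -0.969 -2.808 -1.053
v -0.974 -4.185 0.27
v -1.643 -3.999 0.462
v -0.919 -2.589 -0.825
v -0.924 -3.966 0.499
v -1.012 -2.376 -0.604
v -1.017 -3.753 0.72
v -1.228 -2.212 -0.434
v -1.233 -3.589 0.89
v -1.526 -2.129 -0.348
v -1.531 -3.506 0.975
v -1.845 -2.143 -0.365
v -1.851 -3.521 0.958
v -2.124 -2.253 -0.48
v -2.129 -3.63 0.843
v -2.306 -2.435 -0.67
v -2.311 -3.812 0.653
v -2.356 -2.654 -0.899
v -2.361 -4.031 0.425
v -2.263 -2.867 -1.12
v -2.268 -4.244 0.204
v -2.047 -3.031 -1.29
v -2.052 -4.408 0.034
v -1.749 -3.114 -1.375
v -1.754 -4.491 -0.052
v -1.429 -3.099 -1.358
v -1.435 -4.477 -0.035
v -1.151 -2.99 -1.243
v -1.156 -4.367 0.08
f 2 4 1
f 5 2 1
f 1 4 3
f 3 5 1
f 2 8 4
f 6 2 5
f 6 8 2
f 4 8 3
f 7 5 3
f 3 8 7
f 7 6 5
f 8 6 7
f 10 9 13
f 10 13 11
f 11 13 14
f 11 14 12
f 13 9 15
f 13 15 14
f 14 15 16
f 14 16 12
f 15 9 17
f 15 17 16
f 16 17 18
f 16 18 12
f 17 9 19
f 17 19 18
f 18 19 20
f 18 20 12
f 19 9 21
f 19 21 20
f 20 21 22
f 20 22 12
f 21 9 23
f 21 23 22
f 22 23 24
f 22 24 12
f 23 9 25
f 23 25 24
f 24 25 26
f 24 26 12
f 25 9 27
f 25 27 26
f 26 27 28
f 26 28 12
f 27 9 29
f 27 29 28
f 28 29 30
f 28 30 12
f 29 9 10
f 29 10 30
f 30 10 11
f 30 11 12
f 32 34 31
f 35 32 31
f 31 34 33
f 33 35 31
f 32 38 34
f 36 32 35
f 36 38 32
f 34 38 33
f 37 35 33
f 33 38 37
f 37 36 35
f 38 36 37
f 39 50 44
f 39 44 40
f 39 40 46
f 39 46 49
f 39 49 50
f 40 44 48
f 44 50 43
f 50 49 41
f 49 46 45
f 46 40 47
f 42 48 43
f 42 43 41
f 42 41 45
f 42 45 47
f 42 47 48
f 43 48 44
f 41 43 50
f 45 41 49
f 47 45 46
f 48 47 40
f 52 51 55
f 52 55 53
f 53 55 56
f 53 56 54
f 55 51 57
f 55 57 56
f 56 57 58
f 56 58 54
f 57 51 59
f 57 59 58
f 58 59 60
f 58 60 54
f 59 51 61
f 59 61 60
f 60 61 62
f 60 62 54
f 61 51 63
f 61 63 62
f 62 63 64
f 62 64 54
f 63 51 65
f 63 65 64
f 64 65 66
f 64 66 54
f 65 51 67
f 65 67 66
f 66 67 68
f 66 68 54
f 67 51 69
f 67 69 68
f 68 69 70
f 68 70 54
f 69 51 71
f 69 71 70
f 70 71 72
f 70 72 54
f 71 51 73
f 71 73 72
f 72 73 74
f 72 74 54
f 73 51 75
f 73 75 74
f 74 75 76
f 74 76 54
f 75 51 77
f 75 77 76
f 76 77 78
f 76 78 54
f 77 51 79
f 77 79 78
f 78 79 80
f 78 80 54
f 79 51 52
f 79 52 80
f 80 52 53
f 80 53 54



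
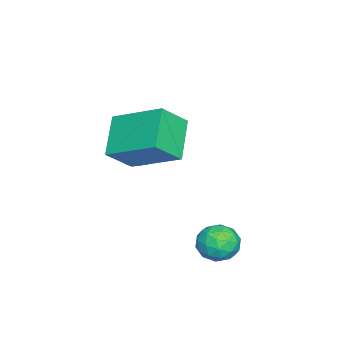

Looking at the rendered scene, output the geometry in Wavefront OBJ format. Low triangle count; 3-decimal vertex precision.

v 2.289 4.055 -1.276
v 2.907 3.819 -1.006
v 1.713 3.301 -0.614
v 2.331 3.065 -0.344
v 2.099 3.722 -0.184
v 2.455 4.188 -0.593
v 2.165 2.932 -1.027
v 2.521 3.398 -1.436
v 2.831 3.125 -0.852
v 2.79 3.613 -0.331
v 1.83 3.507 -1.289
v 1.789 3.995 -0.768
v 2.649 4.003 -1.199
v 1.971 3.117 -0.421
v 1.835 3.503 -0.327
v 2.198 3.364 -0.168
v 2.383 4.22 -0.956
v 2.746 4.082 -0.798
v 2.271 4.024 -0.315
v 1.874 3.038 -0.822
v 2.237 2.9 -0.664
v 2.422 3.756 -1.452
v 2.785 3.617 -1.293
v 2.349 3.096 -1.305
v 2.967 3.457 -0.95
v 2.629 3.014 -0.561
v 2.531 2.935 -0.962
v 2.74 3.209 -1.202
v 2.943 3.744 -0.644
v 2.605 3.301 -0.255
v 2.468 3.687 -0.161
v 2.677 3.961 -0.401
v 2.898 3.336 -0.553
v 2.015 3.819 -1.365
v 1.677 3.376 -0.976
v 1.943 3.159 -1.219
v 2.152 3.433 -1.459
v 1.991 4.106 -1.059
v 1.653 3.663 -0.67
v 1.88 3.911 -0.418
v 2.089 4.185 -0.658
v 1.722 3.784 -1.067
v -1.19 0.145 0.075
v -0.882 -0.309 0.038
v -1.141 -0.618 1.648
v -1.45 -0.165 1.685
v -0.689 -0.078 0.113
v -0.948 -0.387 1.723
v -0.656 0.223 0.176
v -0.915 -0.086 1.786
v -0.792 0.5 0.207
v -1.051 0.191 1.817
v -1.055 0.664 0.196
v -1.314 0.354 1.807
v -1.361 0.663 0.147
v -1.62 0.353 1.757
v -1.613 0.497 0.075
v -1.872 0.188 1.685
v -1.73 0.22 0.002
v -1.99 -0.09 1.613
v -1.677 -0.082 -0.047
v -1.936 -0.391 1.563
v -1.469 -0.311 -0.057
v -1.728 -0.62 1.553
v -1.172 -0.396 -0.026
v -1.431 -0.705 1.584
v 0.144 -0.347 2.735
v 0.561 1.342 3.593
v -0.563 0.253 1.897
v -0.146 1.942 2.754
v 1.386 -0.182 1.806
v 1.803 1.507 2.663
v 0.679 0.418 0.967
v 1.096 2.107 1.825
f 1 38 17
f 38 12 41
f 17 41 6
f 38 41 17
f 1 17 13
f 17 6 18
f 13 18 2
f 17 18 13
f 1 13 22
f 13 2 23
f 22 23 8
f 13 23 22
f 1 22 34
f 22 8 37
f 34 37 11
f 22 37 34
f 1 34 38
f 34 11 42
f 38 42 12
f 34 42 38
f 2 18 29
f 18 6 32
f 29 32 10
f 18 32 29
f 6 41 19
f 41 12 40
f 19 40 5
f 41 40 19
f 12 42 39
f 42 11 35
f 39 35 3
f 42 35 39
f 11 37 36
f 37 8 24
f 36 24 7
f 37 24 36
f 8 23 28
f 23 2 25
f 28 25 9
f 23 25 28
f 4 30 16
f 30 10 31
f 16 31 5
f 30 31 16
f 4 16 14
f 16 5 15
f 14 15 3
f 16 15 14
f 4 14 21
f 14 3 20
f 21 20 7
f 14 20 21
f 4 21 26
f 21 7 27
f 26 27 9
f 21 27 26
f 4 26 30
f 26 9 33
f 30 33 10
f 26 33 30
f 5 31 19
f 31 10 32
f 19 32 6
f 31 32 19
f 3 15 39
f 15 5 40
f 39 40 12
f 15 40 39
f 7 20 36
f 20 3 35
f 36 35 11
f 20 35 36
f 9 27 28
f 27 7 24
f 28 24 8
f 27 24 28
f 10 33 29
f 33 9 25
f 29 25 2
f 33 25 29
f 44 43 47
f 44 47 45
f 45 47 48
f 45 48 46
f 47 43 49
f 47 49 48
f 48 49 50
f 48 50 46
f 49 43 51
f 49 51 50
f 50 51 52
f 50 52 46
f 51 43 53
f 51 53 52
f 52 53 54
f 52 54 46
f 53 43 55
f 53 55 54
f 54 55 56
f 54 56 46
f 55 43 57
f 55 57 56
f 56 57 58
f 56 58 46
f 57 43 59
f 57 59 58
f 58 59 60
f 58 60 46
f 59 43 61
f 59 61 60
f 60 61 62
f 60 62 46
f 61 43 63
f 61 63 62
f 62 63 64
f 62 64 46
f 63 43 65
f 63 65 64
f 64 65 66
f 64 66 46
f 65 43 44
f 65 44 66
f 66 44 45
f 66 45 46
f 68 70 67
f 71 68 67
f 67 70 69
f 69 71 67
f 68 74 70
f 72 68 71
f 72 74 68
f 70 74 69
f 73 71 69
f 69 74 73
f 73 72 71
f 74 72 73



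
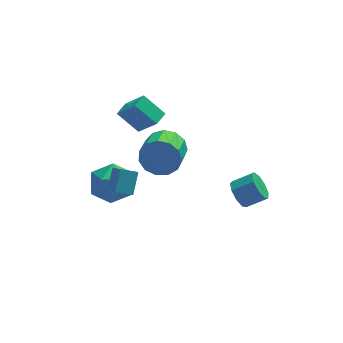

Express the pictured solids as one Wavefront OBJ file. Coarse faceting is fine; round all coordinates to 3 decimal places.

v -1.991 1.856 -0.364
v -1.222 1.134 0.852
v -2.904 2.484 0.586
v -2.135 1.762 1.803
v -1.485 2.498 -0.303
v -0.716 1.776 0.914
v -2.398 3.126 0.648
v -1.629 2.404 1.864
v 2.012 -2.244 -1.775
v 2.403 -2.27 -2.438
v 3.399 -2.342 -1.848
v 3.008 -2.316 -1.185
v 2.346 -1.771 -2.282
v 3.342 -1.842 -1.692
v 2.133 -1.492 -1.889
v 3.129 -1.564 -1.298
v 1.863 -1.566 -1.442
v 2.86 -1.637 -0.852
v 1.663 -1.957 -1.152
v 2.659 -2.028 -0.561
v 1.626 -2.482 -1.153
v 2.622 -2.554 -0.563
v 1.77 -2.896 -1.445
v 2.766 -2.968 -0.855
v 2.026 -3.005 -1.892
v 3.023 -3.077 -1.302
v 2.277 -2.758 -2.284
v 3.273 -2.83 -1.694
v -4.039 -2.087 -0.475
v -3.823 -3.125 0.484
v -3.665 -1.265 0.331
v -3.45 -2.304 1.29
v -3.25 -2.176 -0.75
v -3.035 -3.215 0.209
v -2.877 -1.355 0.056
v -2.661 -2.393 1.015
v -0.818 1.022 -0.972
v -0.519 0.53 -1.826
v -1.023 -0.754 -1.263
v -1.322 -0.262 -0.408
v -0.068 0.513 -1.461
v -0.572 -0.771 -0.898
v 0.145 0.657 -0.941
v -0.359 -0.627 -0.378
v 0.052 0.918 -0.43
v -0.452 -0.366 0.133
v -0.317 1.211 -0.092
v -0.821 -0.073 0.471
v -0.845 1.444 -0.032
v -1.349 0.16 0.531
v -1.364 1.544 -0.271
v -1.868 0.26 0.292
v -1.71 1.477 -0.732
v -2.215 0.193 -0.169
v -1.773 1.266 -1.269
v -2.277 -0.018 -0.706
v -1.533 0.978 -1.712
v -2.037 -0.306 -1.149
v -1.065 0.704 -1.919
v -1.569 -0.581 -1.356
v -3.275 2.535 -3.79
v -2.81 1.836 -4.689
v -3.95 0.904 -2.871
v -3.485 0.205 -3.77
v -2.731 0.792 -2.996
v -2.314 1.801 -3.564
v -4.446 0.939 -3.996
v -4.029 1.948 -4.564
v -3.534 0.85 -4.817
v -2.474 0.759 -4.199
v -4.286 1.981 -3.361
v -3.226 1.89 -2.743
f 2 4 1
f 5 2 1
f 1 4 3
f 3 5 1
f 2 8 4
f 6 2 5
f 6 8 2
f 4 8 3
f 7 5 3
f 3 8 7
f 7 6 5
f 8 6 7
f 10 9 13
f 10 13 11
f 11 13 14
f 11 14 12
f 13 9 15
f 13 15 14
f 14 15 16
f 14 16 12
f 15 9 17
f 15 17 16
f 16 17 18
f 16 18 12
f 17 9 19
f 17 19 18
f 18 19 20
f 18 20 12
f 19 9 21
f 19 21 20
f 20 21 22
f 20 22 12
f 21 9 23
f 21 23 22
f 22 23 24
f 22 24 12
f 23 9 25
f 23 25 24
f 24 25 26
f 24 26 12
f 25 9 27
f 25 27 26
f 26 27 28
f 26 28 12
f 27 9 10
f 27 10 28
f 28 10 11
f 28 11 12
f 30 32 29
f 33 30 29
f 29 32 31
f 31 33 29
f 30 36 32
f 34 30 33
f 34 36 30
f 32 36 31
f 35 33 31
f 31 36 35
f 35 34 33
f 36 34 35
f 38 37 41
f 38 41 39
f 39 41 42
f 39 42 40
f 41 37 43
f 41 43 42
f 42 43 44
f 42 44 40
f 43 37 45
f 43 45 44
f 44 45 46
f 44 46 40
f 45 37 47
f 45 47 46
f 46 47 48
f 46 48 40
f 47 37 49
f 47 49 48
f 48 49 50
f 48 50 40
f 49 37 51
f 49 51 50
f 50 51 52
f 50 52 40
f 51 37 53
f 51 53 52
f 52 53 54
f 52 54 40
f 53 37 55
f 53 55 54
f 54 55 56
f 54 56 40
f 55 37 57
f 55 57 56
f 56 57 58
f 56 58 40
f 57 37 59
f 57 59 58
f 58 59 60
f 58 60 40
f 59 37 38
f 59 38 60
f 60 38 39
f 60 39 40
f 61 72 66
f 61 66 62
f 61 62 68
f 61 68 71
f 61 71 72
f 62 66 70
f 66 72 65
f 72 71 63
f 71 68 67
f 68 62 69
f 64 70 65
f 64 65 63
f 64 63 67
f 64 67 69
f 64 69 70
f 65 70 66
f 63 65 72
f 67 63 71
f 69 67 68
f 70 69 62



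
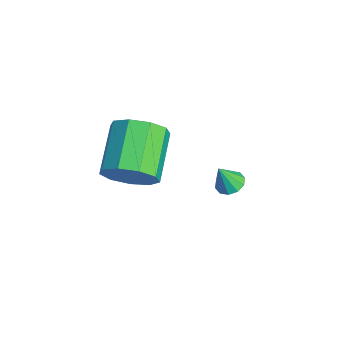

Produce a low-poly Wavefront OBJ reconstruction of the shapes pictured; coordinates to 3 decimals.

v -0.444 3.651 -3.955
v 0.085 3.454 -4.086
v -0.356 3.189 -2.905
v 0.121 3.782 -3.945
v -0.06 4.06 -3.808
v -0.388 4.181 -3.727
v -0.737 4.1 -3.733
v -0.974 3.847 -3.824
v -1.009 3.519 -3.965
v -0.829 3.242 -4.102
v -0.501 3.121 -4.183
v -0.152 3.202 -4.177
v 1.859 -0.495 -0.305
v 2.446 0.271 0.083
v 0.828 1.021 1.053
v 0.241 0.255 0.665
v 2.166 0.471 -0.54
v 0.547 1.22 0.43
v 1.742 0.219 -1.052
v 0.123 0.968 -0.083
v 1.373 -0.367 -1.215
v -0.246 0.382 -0.245
v 1.231 -1.013 -0.952
v -0.387 -0.264 0.018
v 1.384 -1.416 -0.386
v -0.235 -0.667 0.584
v 1.759 -1.388 0.218
v 0.14 -0.639 1.188
v 2.181 -0.942 0.577
v 0.562 -0.193 1.547
v 2.452 -0.287 0.524
v 0.834 0.463 1.494
f 2 1 4
f 2 4 3
f 4 1 5
f 4 5 3
f 5 1 6
f 5 6 3
f 6 1 7
f 6 7 3
f 7 1 8
f 7 8 3
f 8 1 9
f 8 9 3
f 9 1 10
f 9 10 3
f 10 1 11
f 10 11 3
f 11 1 12
f 11 12 3
f 12 1 2
f 12 2 3
f 14 13 17
f 14 17 15
f 15 17 18
f 15 18 16
f 17 13 19
f 17 19 18
f 18 19 20
f 18 20 16
f 19 13 21
f 19 21 20
f 20 21 22
f 20 22 16
f 21 13 23
f 21 23 22
f 22 23 24
f 22 24 16
f 23 13 25
f 23 25 24
f 24 25 26
f 24 26 16
f 25 13 27
f 25 27 26
f 26 27 28
f 26 28 16
f 27 13 29
f 27 29 28
f 28 29 30
f 28 30 16
f 29 13 31
f 29 31 30
f 30 31 32
f 30 32 16
f 31 13 14
f 31 14 32
f 32 14 15
f 32 15 16



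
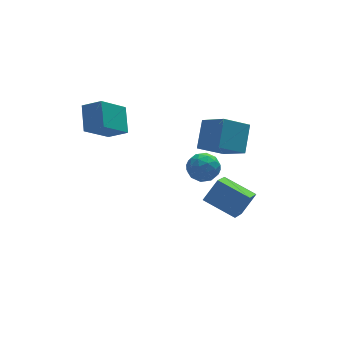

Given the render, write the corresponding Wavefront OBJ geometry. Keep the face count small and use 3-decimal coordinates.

v -3.789 2.508 2.517
v -2.95 1.887 3.109
v -3.523 3.77 3.464
v -2.684 3.149 4.056
v -2.356 3.191 1.204
v -1.517 2.57 1.796
v -2.09 4.453 2.151
v -1.251 3.832 2.743
v 1.606 1.11 0.933
v 2.258 -0.264 1.896
v 2.251 2.232 2.097
v 2.903 0.858 3.059
v 3.017 1.182 0.081
v 3.669 -0.192 1.043
v 3.662 2.304 1.244
v 4.314 0.93 2.207
v 2.429 3.871 -2.224
v 3.267 3.499 -1.953
v 1.933 2.461 -2.627
v 2.771 2.089 -2.356
v 2.169 2.438 -1.7
v 2.475 3.309 -1.451
v 2.725 2.651 -3.129
v 3.031 3.522 -2.88
v 3.45 2.744 -2.512
v 3.107 2.613 -1.629
v 2.093 3.347 -2.951
v 1.75 3.216 -2.068
v 2.892 3.809 -2.053
v 2.308 2.151 -2.527
v 1.954 2.356 -2.141
v 2.447 2.137 -1.982
v 2.426 3.697 -1.758
v 2.919 3.478 -1.599
v 2.273 2.855 -1.45
v 2.281 2.482 -2.981
v 2.774 2.263 -2.822
v 2.753 3.823 -2.598
v 3.246 3.604 -2.439
v 2.927 3.105 -3.13
v 3.492 3.146 -2.223
v 3.201 2.318 -2.46
v 3.173 2.648 -2.914
v 3.353 3.16 -2.768
v 3.29 3.069 -1.704
v 2.998 2.24 -1.941
v 2.644 2.445 -1.555
v 2.824 2.958 -1.408
v 3.398 2.626 -2.032
v 2.202 3.72 -2.639
v 1.91 2.891 -2.876
v 2.376 3.002 -3.172
v 2.556 3.515 -3.025
v 1.999 3.642 -2.12
v 1.708 2.814 -2.357
v 1.847 2.8 -1.812
v 2.027 3.312 -1.666
v 1.802 3.334 -2.548
v 2.667 -2.569 -1.451
v 1.878 -3.793 -0.517
v 1.467 -1.312 -0.816
v 0.678 -2.537 0.117
v 3.502 -2.303 -0.397
v 2.713 -3.528 0.536
v 2.302 -1.047 0.237
v 1.513 -2.271 1.171
f 2 4 1
f 5 2 1
f 1 4 3
f 3 5 1
f 2 8 4
f 6 2 5
f 6 8 2
f 4 8 3
f 7 5 3
f 3 8 7
f 7 6 5
f 8 6 7
f 10 12 9
f 13 10 9
f 9 12 11
f 11 13 9
f 10 16 12
f 14 10 13
f 14 16 10
f 12 16 11
f 15 13 11
f 11 16 15
f 15 14 13
f 16 14 15
f 17 54 33
f 54 28 57
f 33 57 22
f 54 57 33
f 17 33 29
f 33 22 34
f 29 34 18
f 33 34 29
f 17 29 38
f 29 18 39
f 38 39 24
f 29 39 38
f 17 38 50
f 38 24 53
f 50 53 27
f 38 53 50
f 17 50 54
f 50 27 58
f 54 58 28
f 50 58 54
f 18 34 45
f 34 22 48
f 45 48 26
f 34 48 45
f 22 57 35
f 57 28 56
f 35 56 21
f 57 56 35
f 28 58 55
f 58 27 51
f 55 51 19
f 58 51 55
f 27 53 52
f 53 24 40
f 52 40 23
f 53 40 52
f 24 39 44
f 39 18 41
f 44 41 25
f 39 41 44
f 20 46 32
f 46 26 47
f 32 47 21
f 46 47 32
f 20 32 30
f 32 21 31
f 30 31 19
f 32 31 30
f 20 30 37
f 30 19 36
f 37 36 23
f 30 36 37
f 20 37 42
f 37 23 43
f 42 43 25
f 37 43 42
f 20 42 46
f 42 25 49
f 46 49 26
f 42 49 46
f 21 47 35
f 47 26 48
f 35 48 22
f 47 48 35
f 19 31 55
f 31 21 56
f 55 56 28
f 31 56 55
f 23 36 52
f 36 19 51
f 52 51 27
f 36 51 52
f 25 43 44
f 43 23 40
f 44 40 24
f 43 40 44
f 26 49 45
f 49 25 41
f 45 41 18
f 49 41 45
f 60 62 59
f 63 60 59
f 59 62 61
f 61 63 59
f 60 66 62
f 64 60 63
f 64 66 60
f 62 66 61
f 65 63 61
f 61 66 65
f 65 64 63
f 66 64 65



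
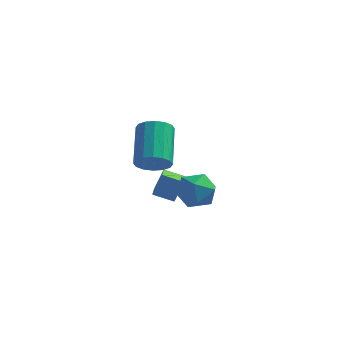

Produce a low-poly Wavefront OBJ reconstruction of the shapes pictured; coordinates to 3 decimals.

v 2.337 2.114 -1.986
v 3.191 2.431 -2.422
v 3.209 1.289 -0.878
v 4.063 1.606 -1.314
v 3.473 2.262 -0.822
v 2.934 2.771 -1.507
v 3.466 0.949 -1.793
v 2.927 1.458 -2.478
v 3.888 1.711 -2.302
v 3.893 2.523 -1.702
v 2.507 1.197 -1.598
v 2.512 2.009 -0.998
v 2.138 -1.52 1.913
v 2.921 -1.358 1.892
v 2.605 0.322 3.005
v 1.822 0.16 3.027
v 2.763 -1.167 1.559
v 2.447 0.512 2.673
v 2.438 -1.071 1.322
v 2.121 0.608 2.436
v 2.032 -1.096 1.243
v 1.715 0.584 2.357
v 1.655 -1.233 1.344
v 1.338 0.446 2.458
v 1.407 -1.448 1.597
v 1.09 0.232 2.711
v 1.355 -1.682 1.935
v 1.039 -0.002 3.048
v 1.513 -1.872 2.267
v 1.197 -0.193 3.381
v 1.839 -1.968 2.504
v 1.522 -0.289 3.618
v 2.245 -1.944 2.583
v 1.928 -0.264 3.697
v 2.622 -1.806 2.482
v 2.305 -0.127 3.596
v 2.87 -1.592 2.229
v 2.553 0.088 3.343
v 1.203 2.112 -2.347
v 1.524 2.587 -1.361
v 0.893 3.729 -3.025
v 1.214 4.203 -2.039
v 2.166 2.157 -2.681
v 2.487 2.631 -1.695
v 1.856 3.773 -3.359
v 2.177 4.248 -2.373
f 1 12 6
f 1 6 2
f 1 2 8
f 1 8 11
f 1 11 12
f 2 6 10
f 6 12 5
f 12 11 3
f 11 8 7
f 8 2 9
f 4 10 5
f 4 5 3
f 4 3 7
f 4 7 9
f 4 9 10
f 5 10 6
f 3 5 12
f 7 3 11
f 9 7 8
f 10 9 2
f 14 13 17
f 14 17 15
f 15 17 18
f 15 18 16
f 17 13 19
f 17 19 18
f 18 19 20
f 18 20 16
f 19 13 21
f 19 21 20
f 20 21 22
f 20 22 16
f 21 13 23
f 21 23 22
f 22 23 24
f 22 24 16
f 23 13 25
f 23 25 24
f 24 25 26
f 24 26 16
f 25 13 27
f 25 27 26
f 26 27 28
f 26 28 16
f 27 13 29
f 27 29 28
f 28 29 30
f 28 30 16
f 29 13 31
f 29 31 30
f 30 31 32
f 30 32 16
f 31 13 33
f 31 33 32
f 32 33 34
f 32 34 16
f 33 13 35
f 33 35 34
f 34 35 36
f 34 36 16
f 35 13 37
f 35 37 36
f 36 37 38
f 36 38 16
f 37 13 14
f 37 14 38
f 38 14 15
f 38 15 16
f 40 42 39
f 43 40 39
f 39 42 41
f 41 43 39
f 40 46 42
f 44 40 43
f 44 46 40
f 42 46 41
f 45 43 41
f 41 46 45
f 45 44 43
f 46 44 45



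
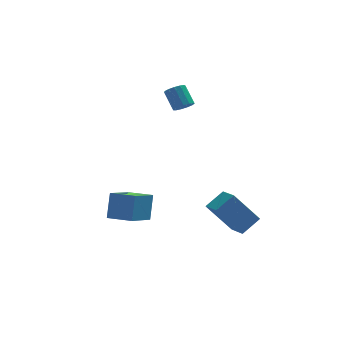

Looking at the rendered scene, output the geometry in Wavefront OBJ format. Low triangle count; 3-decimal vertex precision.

v 0.737 -4.433 -1.415
v 1.711 -3.97 -0.744
v 0.453 -3.295 -1.787
v 1.427 -2.833 -1.116
v 2.013 -4.667 -3.104
v 2.987 -4.205 -2.433
v 1.729 -3.53 -3.476
v 2.703 -3.067 -2.805
v 0.359 1.742 2.59
v 0.857 2.044 2.495
v 0.539 2.86 3.414
v 0.041 2.558 3.51
v 0.626 2.178 2.296
v 0.308 2.994 3.215
v 0.311 2.173 2.191
v -0.007 2.99 3.11
v 0.011 2.032 2.212
v -0.307 2.848 3.132
v -0.179 1.798 2.354
v -0.497 2.615 3.274
v -0.198 1.547 2.571
v -0.516 2.363 3.49
v -0.04 1.357 2.794
v -0.358 2.174 3.713
v 0.245 1.29 2.952
v -0.073 2.106 3.871
v 0.565 1.366 2.995
v 0.247 2.182 3.915
v 0.821 1.561 2.91
v 0.503 2.377 3.83
v 0.929 1.814 2.724
v 0.611 2.63 3.643
v -4.084 -0.784 -3.655
v -3.802 -0.115 -2.263
v -2.937 0.454 -4.483
v -2.655 1.123 -3.091
v -2.965 -1.683 -3.449
v -2.683 -1.014 -2.057
v -1.818 -0.445 -4.277
v -1.536 0.224 -2.885
f 2 4 1
f 5 2 1
f 1 4 3
f 3 5 1
f 2 8 4
f 6 2 5
f 6 8 2
f 4 8 3
f 7 5 3
f 3 8 7
f 7 6 5
f 8 6 7
f 10 9 13
f 10 13 11
f 11 13 14
f 11 14 12
f 13 9 15
f 13 15 14
f 14 15 16
f 14 16 12
f 15 9 17
f 15 17 16
f 16 17 18
f 16 18 12
f 17 9 19
f 17 19 18
f 18 19 20
f 18 20 12
f 19 9 21
f 19 21 20
f 20 21 22
f 20 22 12
f 21 9 23
f 21 23 22
f 22 23 24
f 22 24 12
f 23 9 25
f 23 25 24
f 24 25 26
f 24 26 12
f 25 9 27
f 25 27 26
f 26 27 28
f 26 28 12
f 27 9 29
f 27 29 28
f 28 29 30
f 28 30 12
f 29 9 31
f 29 31 30
f 30 31 32
f 30 32 12
f 31 9 10
f 31 10 32
f 32 10 11
f 32 11 12
f 34 36 33
f 37 34 33
f 33 36 35
f 35 37 33
f 34 40 36
f 38 34 37
f 38 40 34
f 36 40 35
f 39 37 35
f 35 40 39
f 39 38 37
f 40 38 39

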